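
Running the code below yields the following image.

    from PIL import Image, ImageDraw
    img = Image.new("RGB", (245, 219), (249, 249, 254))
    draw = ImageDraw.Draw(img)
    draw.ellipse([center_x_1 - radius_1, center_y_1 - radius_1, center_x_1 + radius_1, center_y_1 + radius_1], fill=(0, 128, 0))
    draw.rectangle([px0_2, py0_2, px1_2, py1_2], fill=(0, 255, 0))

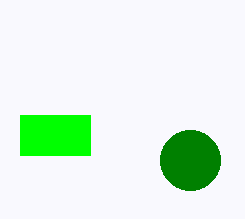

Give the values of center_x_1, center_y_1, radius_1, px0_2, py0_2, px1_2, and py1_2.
center_x_1 = 190; center_y_1 = 160; radius_1 = 30; px0_2 = 20; py0_2 = 115; px1_2 = 90; py1_2 = 155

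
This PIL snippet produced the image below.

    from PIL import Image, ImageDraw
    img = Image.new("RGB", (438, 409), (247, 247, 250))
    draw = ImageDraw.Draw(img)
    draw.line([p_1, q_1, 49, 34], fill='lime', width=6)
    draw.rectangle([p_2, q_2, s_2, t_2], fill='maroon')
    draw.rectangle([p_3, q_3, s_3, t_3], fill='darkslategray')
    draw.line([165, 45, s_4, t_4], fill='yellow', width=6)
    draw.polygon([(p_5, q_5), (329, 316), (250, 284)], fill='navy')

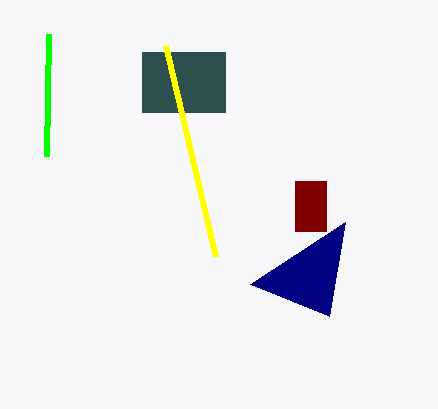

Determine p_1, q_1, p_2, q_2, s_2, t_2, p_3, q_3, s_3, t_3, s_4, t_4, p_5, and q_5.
p_1 = 47, q_1 = 156, p_2 = 295, q_2 = 181, s_2 = 326, t_2 = 231, p_3 = 142, q_3 = 52, s_3 = 225, t_3 = 112, s_4 = 215, t_4 = 256, p_5 = 345, q_5 = 222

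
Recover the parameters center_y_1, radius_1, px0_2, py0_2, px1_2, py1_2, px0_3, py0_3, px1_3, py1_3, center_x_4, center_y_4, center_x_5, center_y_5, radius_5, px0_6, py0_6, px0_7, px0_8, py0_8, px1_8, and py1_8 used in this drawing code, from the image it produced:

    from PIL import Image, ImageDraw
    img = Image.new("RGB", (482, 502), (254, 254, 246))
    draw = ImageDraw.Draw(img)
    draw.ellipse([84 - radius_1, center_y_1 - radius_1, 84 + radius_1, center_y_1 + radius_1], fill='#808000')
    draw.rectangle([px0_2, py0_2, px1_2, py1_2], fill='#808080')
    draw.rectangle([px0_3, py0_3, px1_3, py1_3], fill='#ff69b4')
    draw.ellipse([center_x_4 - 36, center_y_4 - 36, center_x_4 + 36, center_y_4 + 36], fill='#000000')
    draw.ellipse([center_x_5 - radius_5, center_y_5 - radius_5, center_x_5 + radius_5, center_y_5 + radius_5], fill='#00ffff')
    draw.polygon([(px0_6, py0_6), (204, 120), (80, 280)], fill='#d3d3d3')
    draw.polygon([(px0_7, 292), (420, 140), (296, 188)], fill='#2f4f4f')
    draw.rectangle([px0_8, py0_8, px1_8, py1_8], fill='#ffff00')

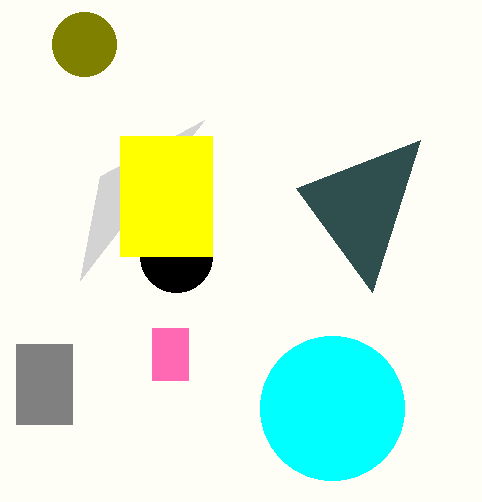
center_y_1 = 44; radius_1 = 32; px0_2 = 16; py0_2 = 344; px1_2 = 72; py1_2 = 424; px0_3 = 152; py0_3 = 328; px1_3 = 188; py1_3 = 380; center_x_4 = 176; center_y_4 = 256; center_x_5 = 332; center_y_5 = 408; radius_5 = 72; px0_6 = 100; py0_6 = 176; px0_7 = 372; px0_8 = 120; py0_8 = 136; px1_8 = 212; py1_8 = 256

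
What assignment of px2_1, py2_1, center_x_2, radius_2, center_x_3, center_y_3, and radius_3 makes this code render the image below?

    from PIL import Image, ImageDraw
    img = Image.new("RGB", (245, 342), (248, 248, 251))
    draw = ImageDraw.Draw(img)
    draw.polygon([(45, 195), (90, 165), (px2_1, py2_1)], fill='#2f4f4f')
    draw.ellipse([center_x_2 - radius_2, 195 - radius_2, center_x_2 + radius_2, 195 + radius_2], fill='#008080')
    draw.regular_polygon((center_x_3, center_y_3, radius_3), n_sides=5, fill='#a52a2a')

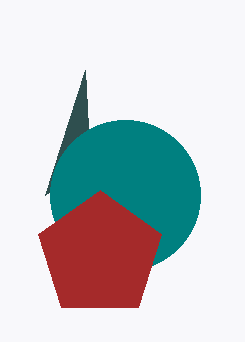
px2_1 = 85
py2_1 = 70
center_x_2 = 125
radius_2 = 75
center_x_3 = 100
center_y_3 = 255
radius_3 = 65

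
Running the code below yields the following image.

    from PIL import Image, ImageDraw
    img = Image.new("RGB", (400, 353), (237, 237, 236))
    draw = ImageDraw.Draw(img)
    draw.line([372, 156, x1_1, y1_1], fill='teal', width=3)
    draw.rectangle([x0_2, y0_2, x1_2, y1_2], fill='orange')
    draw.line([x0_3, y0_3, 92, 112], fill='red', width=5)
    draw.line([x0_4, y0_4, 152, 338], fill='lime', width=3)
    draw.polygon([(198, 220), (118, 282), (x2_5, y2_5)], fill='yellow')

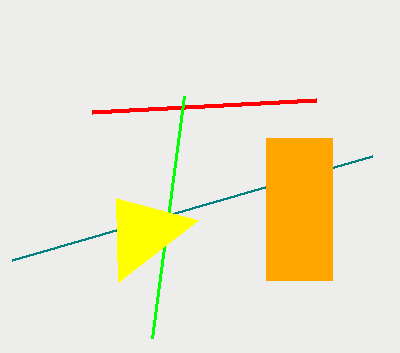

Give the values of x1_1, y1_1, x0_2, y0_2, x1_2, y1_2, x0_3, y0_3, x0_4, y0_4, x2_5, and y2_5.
x1_1 = 12
y1_1 = 260
x0_2 = 266
y0_2 = 138
x1_2 = 332
y1_2 = 280
x0_3 = 316
y0_3 = 100
x0_4 = 184
y0_4 = 96
x2_5 = 116
y2_5 = 198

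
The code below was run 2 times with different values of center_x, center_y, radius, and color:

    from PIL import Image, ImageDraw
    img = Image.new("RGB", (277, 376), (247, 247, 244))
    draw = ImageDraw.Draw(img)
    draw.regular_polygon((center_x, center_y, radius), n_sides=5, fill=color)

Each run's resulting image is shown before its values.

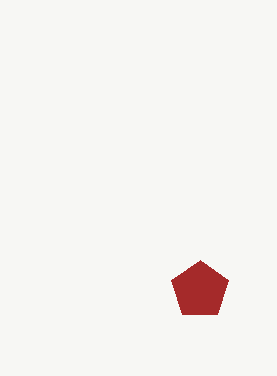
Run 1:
center_x = 200; center_y = 290; radius = 30; color = 'brown'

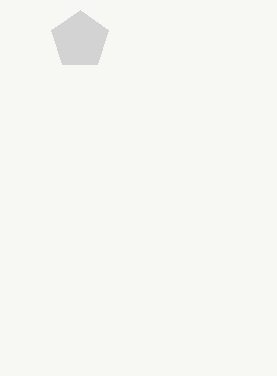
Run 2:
center_x = 80
center_y = 40
radius = 30
color = 'lightgray'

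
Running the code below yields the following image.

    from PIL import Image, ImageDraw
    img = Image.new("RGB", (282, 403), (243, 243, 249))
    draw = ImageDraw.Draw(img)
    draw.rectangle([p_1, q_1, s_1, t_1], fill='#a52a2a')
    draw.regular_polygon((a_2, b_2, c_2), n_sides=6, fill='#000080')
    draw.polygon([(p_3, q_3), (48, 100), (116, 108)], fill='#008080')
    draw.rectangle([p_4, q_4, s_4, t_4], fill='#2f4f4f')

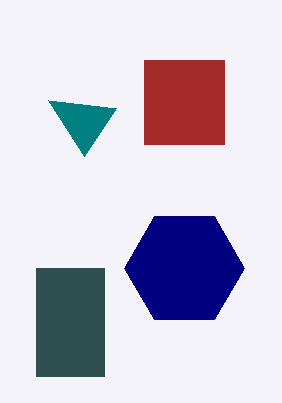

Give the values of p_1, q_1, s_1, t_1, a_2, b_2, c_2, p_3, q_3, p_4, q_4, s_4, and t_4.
p_1 = 144
q_1 = 60
s_1 = 224
t_1 = 144
a_2 = 184
b_2 = 268
c_2 = 60
p_3 = 84
q_3 = 156
p_4 = 36
q_4 = 268
s_4 = 104
t_4 = 376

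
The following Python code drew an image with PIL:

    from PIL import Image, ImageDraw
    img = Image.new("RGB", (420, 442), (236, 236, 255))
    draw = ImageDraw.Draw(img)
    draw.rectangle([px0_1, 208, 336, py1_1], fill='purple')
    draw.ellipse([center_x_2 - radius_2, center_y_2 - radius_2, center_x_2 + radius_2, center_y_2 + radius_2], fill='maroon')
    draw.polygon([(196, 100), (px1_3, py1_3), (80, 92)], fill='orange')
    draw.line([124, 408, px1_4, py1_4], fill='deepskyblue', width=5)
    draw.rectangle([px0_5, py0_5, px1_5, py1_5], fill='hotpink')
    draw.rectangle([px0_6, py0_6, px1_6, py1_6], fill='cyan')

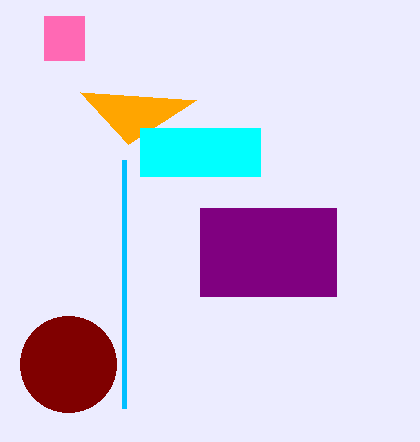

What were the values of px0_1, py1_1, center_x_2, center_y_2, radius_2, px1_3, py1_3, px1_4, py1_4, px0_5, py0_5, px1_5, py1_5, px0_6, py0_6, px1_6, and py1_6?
px0_1 = 200, py1_1 = 296, center_x_2 = 68, center_y_2 = 364, radius_2 = 48, px1_3 = 128, py1_3 = 144, px1_4 = 124, py1_4 = 160, px0_5 = 44, py0_5 = 16, px1_5 = 84, py1_5 = 60, px0_6 = 140, py0_6 = 128, px1_6 = 260, py1_6 = 176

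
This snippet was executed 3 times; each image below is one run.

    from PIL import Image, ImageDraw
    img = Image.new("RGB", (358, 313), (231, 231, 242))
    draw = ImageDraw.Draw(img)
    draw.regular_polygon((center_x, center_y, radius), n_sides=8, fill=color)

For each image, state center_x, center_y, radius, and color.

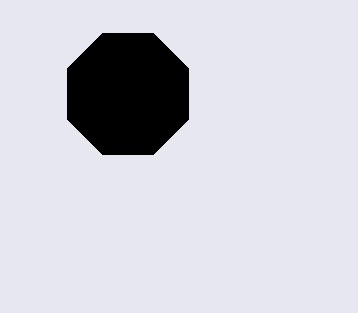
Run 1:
center_x = 128
center_y = 94
radius = 66
color = 'black'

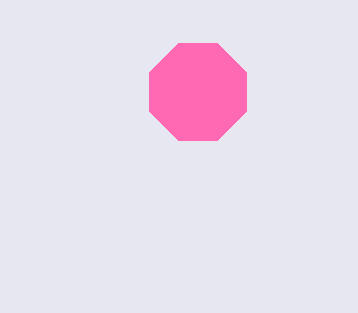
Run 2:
center_x = 198, center_y = 92, radius = 52, color = 'hotpink'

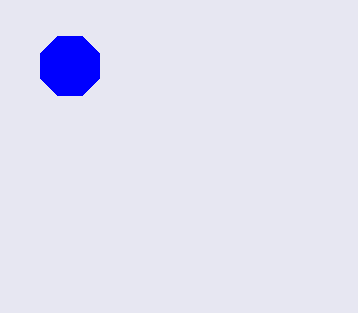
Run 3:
center_x = 70, center_y = 66, radius = 32, color = 'blue'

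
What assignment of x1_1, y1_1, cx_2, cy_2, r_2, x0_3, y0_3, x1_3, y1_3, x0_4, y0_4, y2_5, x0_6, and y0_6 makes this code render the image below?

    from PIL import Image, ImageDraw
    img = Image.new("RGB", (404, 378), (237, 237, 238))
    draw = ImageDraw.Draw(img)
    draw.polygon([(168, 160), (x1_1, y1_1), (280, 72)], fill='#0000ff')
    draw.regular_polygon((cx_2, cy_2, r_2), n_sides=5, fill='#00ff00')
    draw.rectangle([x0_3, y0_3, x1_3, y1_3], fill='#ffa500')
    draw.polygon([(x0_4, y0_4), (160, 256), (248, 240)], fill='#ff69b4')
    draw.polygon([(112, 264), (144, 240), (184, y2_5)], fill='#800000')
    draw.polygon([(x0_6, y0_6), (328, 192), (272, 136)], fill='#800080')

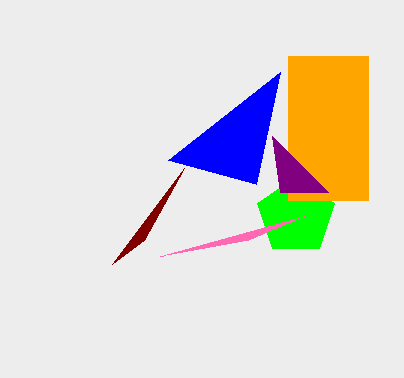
x1_1 = 256, y1_1 = 184, cx_2 = 296, cy_2 = 216, r_2 = 40, x0_3 = 288, y0_3 = 56, x1_3 = 368, y1_3 = 200, x0_4 = 304, y0_4 = 216, y2_5 = 168, x0_6 = 280, y0_6 = 192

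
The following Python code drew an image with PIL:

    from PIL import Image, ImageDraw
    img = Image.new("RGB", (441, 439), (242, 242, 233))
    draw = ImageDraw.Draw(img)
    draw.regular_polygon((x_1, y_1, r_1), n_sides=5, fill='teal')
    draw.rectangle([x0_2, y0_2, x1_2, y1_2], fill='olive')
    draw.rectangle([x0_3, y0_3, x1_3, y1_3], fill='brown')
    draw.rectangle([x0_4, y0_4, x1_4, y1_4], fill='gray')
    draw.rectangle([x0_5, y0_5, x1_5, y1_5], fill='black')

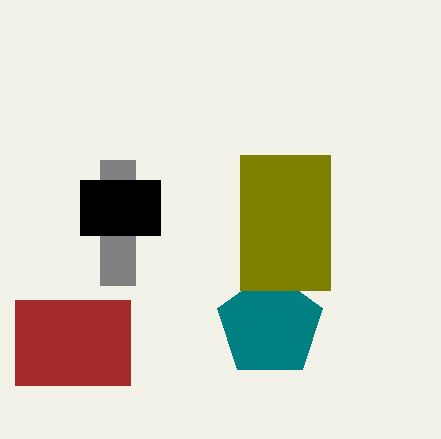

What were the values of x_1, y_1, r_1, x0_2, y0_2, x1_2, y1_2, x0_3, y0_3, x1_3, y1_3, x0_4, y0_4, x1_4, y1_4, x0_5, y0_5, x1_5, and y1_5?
x_1 = 270, y_1 = 325, r_1 = 55, x0_2 = 240, y0_2 = 155, x1_2 = 330, y1_2 = 290, x0_3 = 15, y0_3 = 300, x1_3 = 130, y1_3 = 385, x0_4 = 100, y0_4 = 160, x1_4 = 135, y1_4 = 285, x0_5 = 80, y0_5 = 180, x1_5 = 160, y1_5 = 235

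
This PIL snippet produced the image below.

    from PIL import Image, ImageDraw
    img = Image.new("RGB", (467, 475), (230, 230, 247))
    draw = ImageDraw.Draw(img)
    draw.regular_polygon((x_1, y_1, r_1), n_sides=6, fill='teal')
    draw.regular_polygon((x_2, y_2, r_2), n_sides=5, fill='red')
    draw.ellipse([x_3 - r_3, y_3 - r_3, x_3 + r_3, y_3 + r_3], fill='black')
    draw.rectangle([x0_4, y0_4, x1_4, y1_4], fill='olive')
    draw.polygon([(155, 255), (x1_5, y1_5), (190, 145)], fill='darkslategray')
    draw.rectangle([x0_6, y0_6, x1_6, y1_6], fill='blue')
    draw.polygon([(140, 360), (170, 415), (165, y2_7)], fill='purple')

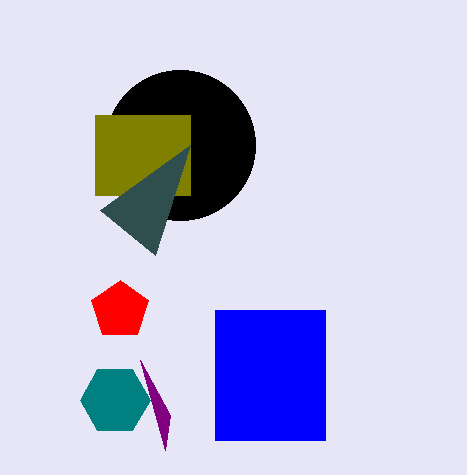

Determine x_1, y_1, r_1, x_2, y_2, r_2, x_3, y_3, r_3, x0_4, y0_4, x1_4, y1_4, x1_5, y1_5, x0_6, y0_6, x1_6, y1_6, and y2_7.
x_1 = 115, y_1 = 400, r_1 = 35, x_2 = 120, y_2 = 310, r_2 = 30, x_3 = 180, y_3 = 145, r_3 = 75, x0_4 = 95, y0_4 = 115, x1_4 = 190, y1_4 = 195, x1_5 = 100, y1_5 = 210, x0_6 = 215, y0_6 = 310, x1_6 = 325, y1_6 = 440, y2_7 = 450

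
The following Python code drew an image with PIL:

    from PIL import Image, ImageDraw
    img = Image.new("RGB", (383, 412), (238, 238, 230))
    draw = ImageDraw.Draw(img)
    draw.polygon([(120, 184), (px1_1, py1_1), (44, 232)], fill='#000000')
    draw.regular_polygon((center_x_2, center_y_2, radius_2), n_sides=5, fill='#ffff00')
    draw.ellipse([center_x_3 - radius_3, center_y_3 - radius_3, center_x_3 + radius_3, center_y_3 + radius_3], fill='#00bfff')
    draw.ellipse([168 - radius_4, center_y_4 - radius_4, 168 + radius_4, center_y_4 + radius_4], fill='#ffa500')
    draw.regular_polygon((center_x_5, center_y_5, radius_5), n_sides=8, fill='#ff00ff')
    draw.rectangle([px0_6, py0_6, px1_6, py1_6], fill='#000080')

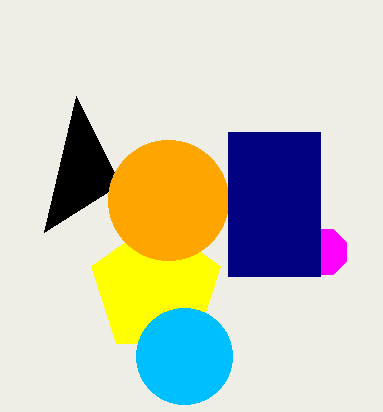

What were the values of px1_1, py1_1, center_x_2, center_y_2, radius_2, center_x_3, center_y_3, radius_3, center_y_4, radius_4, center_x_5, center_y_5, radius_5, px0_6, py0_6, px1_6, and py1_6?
px1_1 = 76, py1_1 = 96, center_x_2 = 156, center_y_2 = 288, radius_2 = 68, center_x_3 = 184, center_y_3 = 356, radius_3 = 48, center_y_4 = 200, radius_4 = 60, center_x_5 = 324, center_y_5 = 252, radius_5 = 24, px0_6 = 228, py0_6 = 132, px1_6 = 320, py1_6 = 276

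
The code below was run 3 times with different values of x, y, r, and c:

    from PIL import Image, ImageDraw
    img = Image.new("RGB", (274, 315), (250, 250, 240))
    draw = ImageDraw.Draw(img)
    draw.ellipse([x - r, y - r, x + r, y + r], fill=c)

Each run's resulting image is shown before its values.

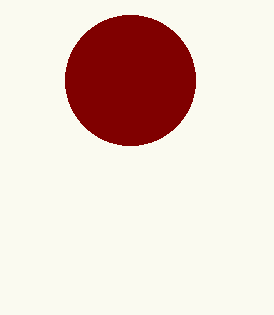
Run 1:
x = 130
y = 80
r = 65
c = 'maroon'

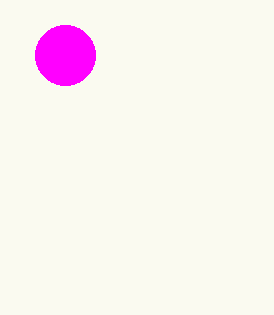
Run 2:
x = 65, y = 55, r = 30, c = 'magenta'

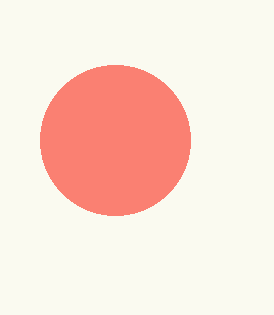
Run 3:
x = 115; y = 140; r = 75; c = 'salmon'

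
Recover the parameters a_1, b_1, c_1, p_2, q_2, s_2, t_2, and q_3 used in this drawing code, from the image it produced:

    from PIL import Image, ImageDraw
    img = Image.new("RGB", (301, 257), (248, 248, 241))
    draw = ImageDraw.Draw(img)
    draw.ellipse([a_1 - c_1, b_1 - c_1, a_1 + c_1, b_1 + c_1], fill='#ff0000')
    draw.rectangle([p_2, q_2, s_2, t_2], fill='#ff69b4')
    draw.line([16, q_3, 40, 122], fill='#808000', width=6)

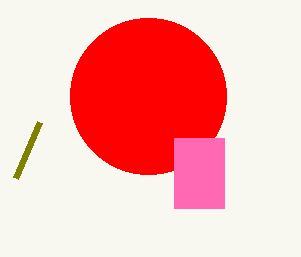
a_1 = 148
b_1 = 96
c_1 = 78
p_2 = 174
q_2 = 138
s_2 = 224
t_2 = 208
q_3 = 178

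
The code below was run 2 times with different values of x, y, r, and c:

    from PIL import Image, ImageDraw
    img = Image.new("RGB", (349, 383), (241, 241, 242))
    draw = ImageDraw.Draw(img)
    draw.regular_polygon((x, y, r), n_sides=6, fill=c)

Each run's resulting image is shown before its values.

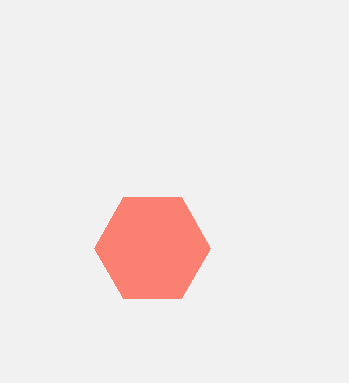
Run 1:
x = 152
y = 248
r = 58
c = 'salmon'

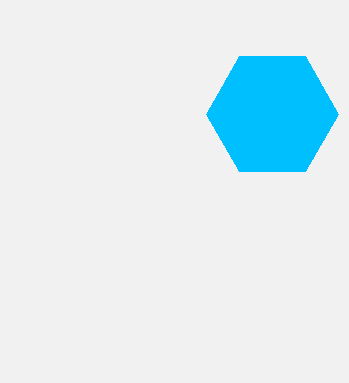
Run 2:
x = 272; y = 114; r = 66; c = 'deepskyblue'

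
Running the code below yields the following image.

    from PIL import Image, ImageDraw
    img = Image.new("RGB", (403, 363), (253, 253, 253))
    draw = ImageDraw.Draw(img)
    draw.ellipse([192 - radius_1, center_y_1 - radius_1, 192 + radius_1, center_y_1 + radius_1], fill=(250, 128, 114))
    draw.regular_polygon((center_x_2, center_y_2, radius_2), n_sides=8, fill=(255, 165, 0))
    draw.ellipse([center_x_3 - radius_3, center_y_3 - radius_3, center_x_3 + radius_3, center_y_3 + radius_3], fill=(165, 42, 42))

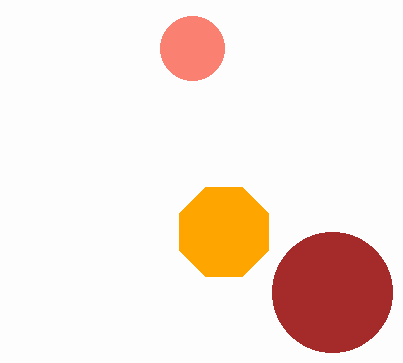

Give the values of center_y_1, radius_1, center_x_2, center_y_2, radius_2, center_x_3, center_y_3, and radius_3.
center_y_1 = 48; radius_1 = 32; center_x_2 = 224; center_y_2 = 232; radius_2 = 48; center_x_3 = 332; center_y_3 = 292; radius_3 = 60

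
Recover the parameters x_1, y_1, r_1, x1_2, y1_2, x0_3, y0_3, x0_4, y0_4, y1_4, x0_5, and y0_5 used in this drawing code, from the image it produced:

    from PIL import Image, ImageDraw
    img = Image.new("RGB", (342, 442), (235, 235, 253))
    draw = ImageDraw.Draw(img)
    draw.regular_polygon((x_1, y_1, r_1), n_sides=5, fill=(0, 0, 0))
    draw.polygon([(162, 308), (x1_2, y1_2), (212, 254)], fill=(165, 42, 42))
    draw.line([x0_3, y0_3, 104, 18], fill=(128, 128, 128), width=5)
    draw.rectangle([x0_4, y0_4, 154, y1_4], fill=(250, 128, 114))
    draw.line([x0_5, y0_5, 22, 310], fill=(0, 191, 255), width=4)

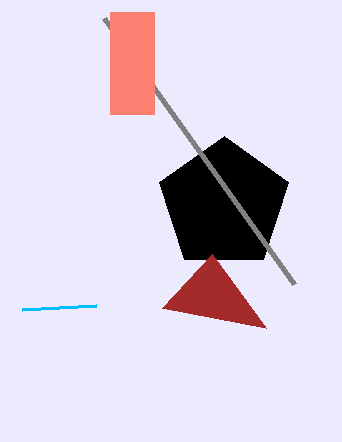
x_1 = 224; y_1 = 204; r_1 = 68; x1_2 = 266; y1_2 = 328; x0_3 = 294; y0_3 = 284; x0_4 = 110; y0_4 = 12; y1_4 = 114; x0_5 = 96; y0_5 = 306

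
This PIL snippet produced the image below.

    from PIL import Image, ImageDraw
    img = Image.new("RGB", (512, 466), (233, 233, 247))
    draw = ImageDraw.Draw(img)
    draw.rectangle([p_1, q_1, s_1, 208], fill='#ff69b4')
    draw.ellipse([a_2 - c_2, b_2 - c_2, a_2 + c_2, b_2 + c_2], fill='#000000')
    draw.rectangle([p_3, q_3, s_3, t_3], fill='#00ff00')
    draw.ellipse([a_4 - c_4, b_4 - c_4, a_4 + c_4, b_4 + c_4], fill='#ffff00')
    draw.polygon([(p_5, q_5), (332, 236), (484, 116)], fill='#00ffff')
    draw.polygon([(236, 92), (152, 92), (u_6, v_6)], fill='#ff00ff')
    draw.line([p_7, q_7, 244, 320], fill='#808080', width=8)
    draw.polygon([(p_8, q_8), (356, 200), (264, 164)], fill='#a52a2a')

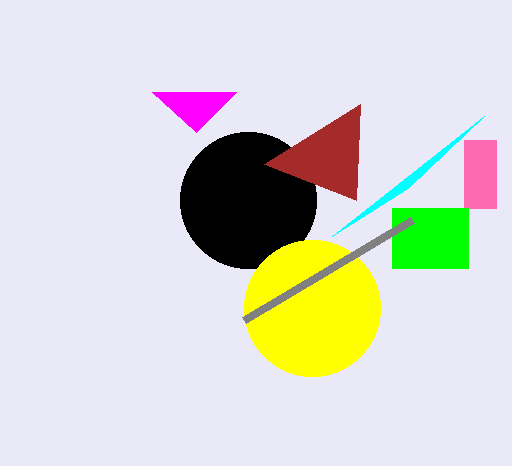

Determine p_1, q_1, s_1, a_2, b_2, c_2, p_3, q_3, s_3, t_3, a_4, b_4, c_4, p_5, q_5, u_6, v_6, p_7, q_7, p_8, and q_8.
p_1 = 464; q_1 = 140; s_1 = 496; a_2 = 248; b_2 = 200; c_2 = 68; p_3 = 392; q_3 = 208; s_3 = 468; t_3 = 268; a_4 = 312; b_4 = 308; c_4 = 68; p_5 = 408; q_5 = 188; u_6 = 196; v_6 = 132; p_7 = 412; q_7 = 220; p_8 = 360; q_8 = 104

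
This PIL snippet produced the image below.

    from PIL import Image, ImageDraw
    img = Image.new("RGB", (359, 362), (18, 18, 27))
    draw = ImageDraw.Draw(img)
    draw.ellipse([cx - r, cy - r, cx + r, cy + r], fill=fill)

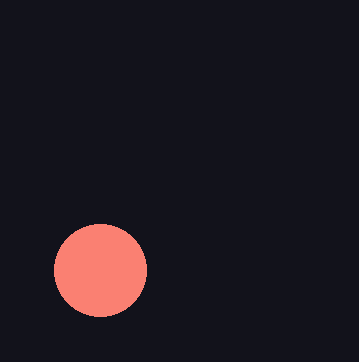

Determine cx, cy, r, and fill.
cx = 100, cy = 270, r = 46, fill = 'salmon'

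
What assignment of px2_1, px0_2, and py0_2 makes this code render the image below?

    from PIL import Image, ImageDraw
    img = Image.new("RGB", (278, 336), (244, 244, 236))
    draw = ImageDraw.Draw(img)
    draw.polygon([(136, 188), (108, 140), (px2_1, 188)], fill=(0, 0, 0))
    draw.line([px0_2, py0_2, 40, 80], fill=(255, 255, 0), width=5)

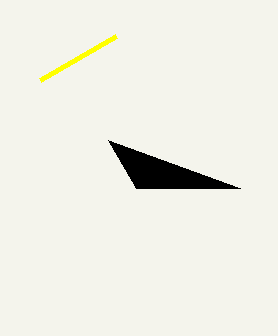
px2_1 = 240; px0_2 = 116; py0_2 = 36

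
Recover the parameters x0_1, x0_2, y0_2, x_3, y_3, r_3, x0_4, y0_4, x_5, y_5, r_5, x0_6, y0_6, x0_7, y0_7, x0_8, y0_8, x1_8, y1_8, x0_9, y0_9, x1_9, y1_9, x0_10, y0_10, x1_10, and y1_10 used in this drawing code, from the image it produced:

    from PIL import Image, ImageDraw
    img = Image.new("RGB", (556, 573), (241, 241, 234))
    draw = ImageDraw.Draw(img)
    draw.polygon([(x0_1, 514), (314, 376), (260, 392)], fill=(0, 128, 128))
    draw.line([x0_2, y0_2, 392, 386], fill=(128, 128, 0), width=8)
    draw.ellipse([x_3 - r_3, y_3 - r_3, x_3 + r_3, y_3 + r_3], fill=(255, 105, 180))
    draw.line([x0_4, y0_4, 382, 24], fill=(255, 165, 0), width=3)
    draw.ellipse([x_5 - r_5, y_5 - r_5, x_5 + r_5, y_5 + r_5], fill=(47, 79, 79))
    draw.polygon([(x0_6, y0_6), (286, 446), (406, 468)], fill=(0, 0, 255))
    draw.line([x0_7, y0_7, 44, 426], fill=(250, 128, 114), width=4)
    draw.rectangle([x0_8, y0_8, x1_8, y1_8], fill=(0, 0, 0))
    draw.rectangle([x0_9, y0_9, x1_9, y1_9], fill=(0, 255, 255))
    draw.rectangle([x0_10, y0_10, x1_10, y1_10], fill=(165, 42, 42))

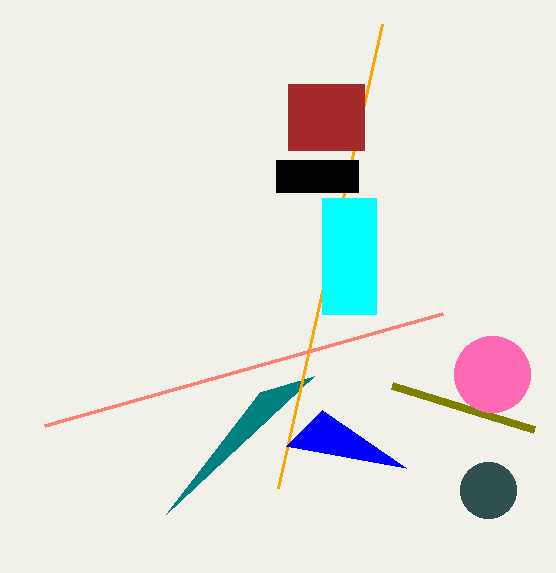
x0_1 = 166, x0_2 = 534, y0_2 = 430, x_3 = 492, y_3 = 374, r_3 = 38, x0_4 = 278, y0_4 = 488, x_5 = 488, y_5 = 490, r_5 = 28, x0_6 = 322, y0_6 = 410, x0_7 = 442, y0_7 = 314, x0_8 = 276, y0_8 = 160, x1_8 = 358, y1_8 = 192, x0_9 = 322, y0_9 = 198, x1_9 = 376, y1_9 = 314, x0_10 = 288, y0_10 = 84, x1_10 = 364, y1_10 = 150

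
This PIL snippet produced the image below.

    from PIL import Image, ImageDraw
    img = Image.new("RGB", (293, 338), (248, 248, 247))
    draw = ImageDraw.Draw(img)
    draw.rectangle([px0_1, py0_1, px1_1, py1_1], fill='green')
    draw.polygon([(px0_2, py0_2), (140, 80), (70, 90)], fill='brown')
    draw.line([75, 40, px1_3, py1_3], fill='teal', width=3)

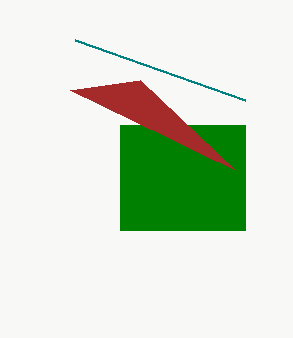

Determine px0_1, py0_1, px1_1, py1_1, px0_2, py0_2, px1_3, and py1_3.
px0_1 = 120
py0_1 = 125
px1_1 = 245
py1_1 = 230
px0_2 = 235
py0_2 = 170
px1_3 = 245
py1_3 = 100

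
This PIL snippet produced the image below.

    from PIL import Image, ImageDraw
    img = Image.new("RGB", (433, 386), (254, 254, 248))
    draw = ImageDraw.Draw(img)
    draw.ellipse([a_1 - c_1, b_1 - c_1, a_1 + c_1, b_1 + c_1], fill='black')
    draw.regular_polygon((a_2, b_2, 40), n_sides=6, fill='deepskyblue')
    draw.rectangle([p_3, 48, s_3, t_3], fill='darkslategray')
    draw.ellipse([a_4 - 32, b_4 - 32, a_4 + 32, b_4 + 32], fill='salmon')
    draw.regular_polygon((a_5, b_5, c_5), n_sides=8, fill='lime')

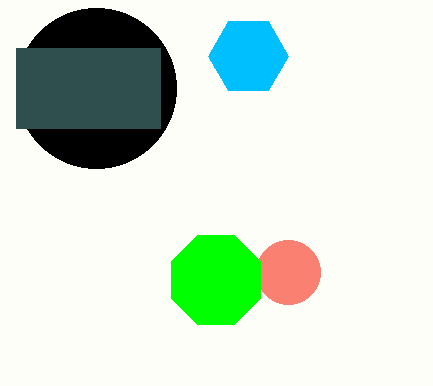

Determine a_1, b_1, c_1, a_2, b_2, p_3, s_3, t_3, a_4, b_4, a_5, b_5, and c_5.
a_1 = 96, b_1 = 88, c_1 = 80, a_2 = 248, b_2 = 56, p_3 = 16, s_3 = 160, t_3 = 128, a_4 = 288, b_4 = 272, a_5 = 216, b_5 = 280, c_5 = 48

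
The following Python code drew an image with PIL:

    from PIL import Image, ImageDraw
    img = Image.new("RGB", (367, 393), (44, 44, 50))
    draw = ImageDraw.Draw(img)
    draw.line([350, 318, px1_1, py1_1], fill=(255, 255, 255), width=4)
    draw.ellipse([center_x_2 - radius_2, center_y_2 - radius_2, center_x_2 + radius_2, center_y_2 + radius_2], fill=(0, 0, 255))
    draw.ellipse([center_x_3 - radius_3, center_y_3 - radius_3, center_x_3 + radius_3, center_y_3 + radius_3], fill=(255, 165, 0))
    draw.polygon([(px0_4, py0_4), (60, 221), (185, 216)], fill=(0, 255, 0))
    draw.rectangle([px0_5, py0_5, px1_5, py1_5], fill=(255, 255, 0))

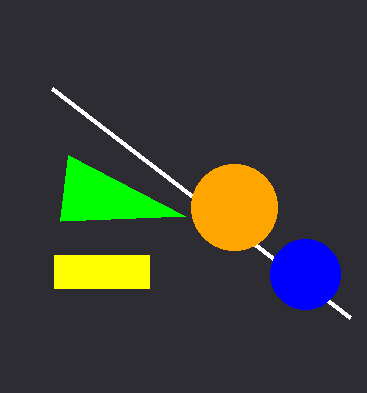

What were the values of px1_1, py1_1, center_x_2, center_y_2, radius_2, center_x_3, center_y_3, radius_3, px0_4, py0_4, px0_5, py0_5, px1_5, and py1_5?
px1_1 = 52; py1_1 = 89; center_x_2 = 305; center_y_2 = 274; radius_2 = 35; center_x_3 = 234; center_y_3 = 207; radius_3 = 43; px0_4 = 68; py0_4 = 155; px0_5 = 54; py0_5 = 255; px1_5 = 149; py1_5 = 288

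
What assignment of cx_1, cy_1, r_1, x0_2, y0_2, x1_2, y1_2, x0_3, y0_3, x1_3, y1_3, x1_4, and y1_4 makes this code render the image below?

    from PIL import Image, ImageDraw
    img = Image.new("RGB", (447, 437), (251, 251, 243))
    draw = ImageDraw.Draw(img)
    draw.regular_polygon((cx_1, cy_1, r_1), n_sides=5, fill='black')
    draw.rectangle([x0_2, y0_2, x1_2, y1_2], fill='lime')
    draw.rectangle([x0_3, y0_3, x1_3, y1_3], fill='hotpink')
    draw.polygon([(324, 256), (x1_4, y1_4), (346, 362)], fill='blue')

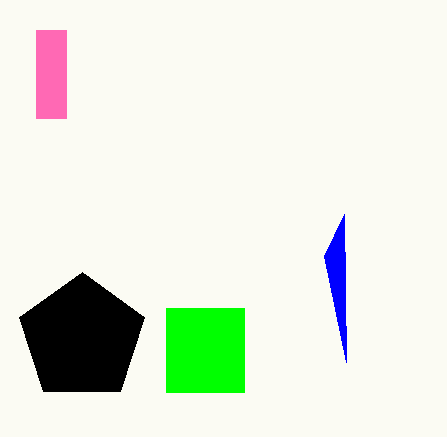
cx_1 = 82
cy_1 = 338
r_1 = 66
x0_2 = 166
y0_2 = 308
x1_2 = 244
y1_2 = 392
x0_3 = 36
y0_3 = 30
x1_3 = 66
y1_3 = 118
x1_4 = 344
y1_4 = 214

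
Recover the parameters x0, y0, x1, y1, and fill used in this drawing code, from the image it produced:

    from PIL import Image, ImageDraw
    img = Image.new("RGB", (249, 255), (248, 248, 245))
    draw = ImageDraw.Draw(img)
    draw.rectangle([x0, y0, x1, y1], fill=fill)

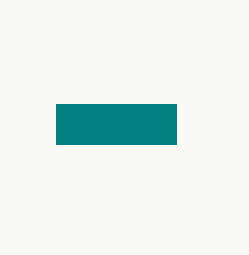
x0 = 56
y0 = 104
x1 = 176
y1 = 144
fill = 'teal'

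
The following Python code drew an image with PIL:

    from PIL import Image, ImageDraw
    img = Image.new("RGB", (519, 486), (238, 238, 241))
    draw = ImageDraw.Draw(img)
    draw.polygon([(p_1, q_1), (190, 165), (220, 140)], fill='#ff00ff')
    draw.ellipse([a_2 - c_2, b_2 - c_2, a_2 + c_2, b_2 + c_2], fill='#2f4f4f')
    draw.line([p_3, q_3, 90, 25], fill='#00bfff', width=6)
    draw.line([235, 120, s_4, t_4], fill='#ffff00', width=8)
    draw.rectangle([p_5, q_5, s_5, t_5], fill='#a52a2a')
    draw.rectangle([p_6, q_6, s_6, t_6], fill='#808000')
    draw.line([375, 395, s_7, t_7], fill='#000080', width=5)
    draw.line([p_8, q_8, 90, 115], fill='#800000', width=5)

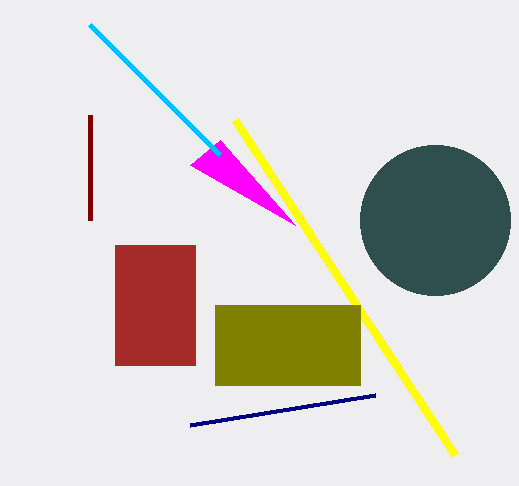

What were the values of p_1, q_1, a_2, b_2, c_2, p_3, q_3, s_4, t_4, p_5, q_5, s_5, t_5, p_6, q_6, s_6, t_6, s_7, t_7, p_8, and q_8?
p_1 = 295; q_1 = 225; a_2 = 435; b_2 = 220; c_2 = 75; p_3 = 220; q_3 = 155; s_4 = 455; t_4 = 455; p_5 = 115; q_5 = 245; s_5 = 195; t_5 = 365; p_6 = 215; q_6 = 305; s_6 = 360; t_6 = 385; s_7 = 190; t_7 = 425; p_8 = 90; q_8 = 220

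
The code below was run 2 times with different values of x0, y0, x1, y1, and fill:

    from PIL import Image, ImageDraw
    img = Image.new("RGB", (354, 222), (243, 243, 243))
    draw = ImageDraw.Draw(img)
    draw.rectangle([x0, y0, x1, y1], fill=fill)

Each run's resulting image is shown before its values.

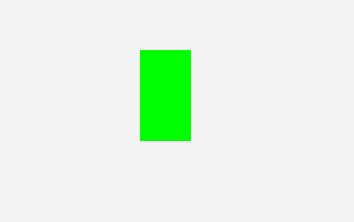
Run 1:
x0 = 140
y0 = 50
x1 = 190
y1 = 140
fill = 'lime'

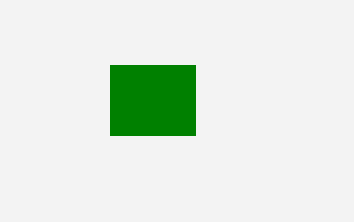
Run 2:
x0 = 110
y0 = 65
x1 = 195
y1 = 135
fill = 'green'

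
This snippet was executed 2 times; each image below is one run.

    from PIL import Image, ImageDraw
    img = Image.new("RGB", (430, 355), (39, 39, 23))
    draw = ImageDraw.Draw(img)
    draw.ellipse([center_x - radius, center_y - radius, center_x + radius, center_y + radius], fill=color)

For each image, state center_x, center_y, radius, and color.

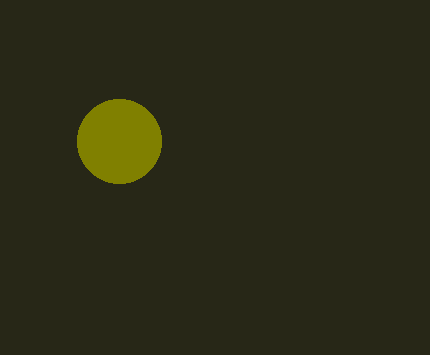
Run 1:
center_x = 119; center_y = 141; radius = 42; color = 'olive'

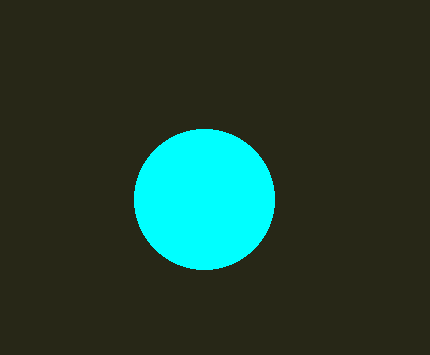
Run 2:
center_x = 204; center_y = 199; radius = 70; color = 'cyan'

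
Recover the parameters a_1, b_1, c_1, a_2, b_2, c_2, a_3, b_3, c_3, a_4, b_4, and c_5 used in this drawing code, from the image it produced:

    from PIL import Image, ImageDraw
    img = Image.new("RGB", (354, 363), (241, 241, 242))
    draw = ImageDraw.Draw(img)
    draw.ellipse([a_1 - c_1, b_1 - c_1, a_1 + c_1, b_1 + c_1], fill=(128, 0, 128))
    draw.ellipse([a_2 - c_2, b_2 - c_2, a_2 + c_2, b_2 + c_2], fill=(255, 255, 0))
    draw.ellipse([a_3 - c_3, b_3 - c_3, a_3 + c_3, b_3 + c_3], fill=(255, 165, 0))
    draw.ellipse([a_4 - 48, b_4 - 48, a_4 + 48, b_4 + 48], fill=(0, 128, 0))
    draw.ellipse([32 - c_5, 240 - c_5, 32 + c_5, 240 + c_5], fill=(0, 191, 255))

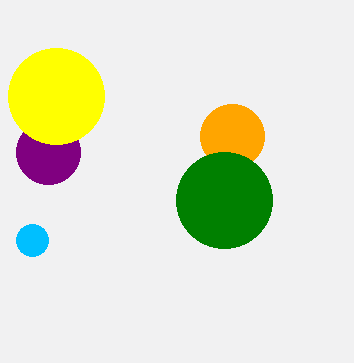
a_1 = 48, b_1 = 152, c_1 = 32, a_2 = 56, b_2 = 96, c_2 = 48, a_3 = 232, b_3 = 136, c_3 = 32, a_4 = 224, b_4 = 200, c_5 = 16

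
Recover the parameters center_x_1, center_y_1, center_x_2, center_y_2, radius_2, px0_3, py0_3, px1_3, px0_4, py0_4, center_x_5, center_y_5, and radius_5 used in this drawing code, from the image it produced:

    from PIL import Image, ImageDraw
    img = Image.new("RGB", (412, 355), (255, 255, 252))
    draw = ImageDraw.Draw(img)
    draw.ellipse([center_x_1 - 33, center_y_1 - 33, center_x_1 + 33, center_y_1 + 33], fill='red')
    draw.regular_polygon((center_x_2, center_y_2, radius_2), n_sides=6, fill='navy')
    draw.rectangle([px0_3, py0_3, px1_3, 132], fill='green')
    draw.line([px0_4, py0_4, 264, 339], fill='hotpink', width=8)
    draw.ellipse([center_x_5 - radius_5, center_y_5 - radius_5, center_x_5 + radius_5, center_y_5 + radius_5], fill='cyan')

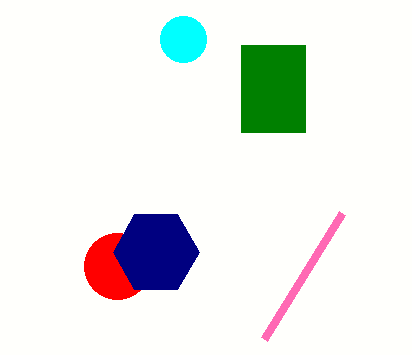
center_x_1 = 117, center_y_1 = 266, center_x_2 = 156, center_y_2 = 252, radius_2 = 43, px0_3 = 241, py0_3 = 45, px1_3 = 305, px0_4 = 342, py0_4 = 213, center_x_5 = 183, center_y_5 = 39, radius_5 = 23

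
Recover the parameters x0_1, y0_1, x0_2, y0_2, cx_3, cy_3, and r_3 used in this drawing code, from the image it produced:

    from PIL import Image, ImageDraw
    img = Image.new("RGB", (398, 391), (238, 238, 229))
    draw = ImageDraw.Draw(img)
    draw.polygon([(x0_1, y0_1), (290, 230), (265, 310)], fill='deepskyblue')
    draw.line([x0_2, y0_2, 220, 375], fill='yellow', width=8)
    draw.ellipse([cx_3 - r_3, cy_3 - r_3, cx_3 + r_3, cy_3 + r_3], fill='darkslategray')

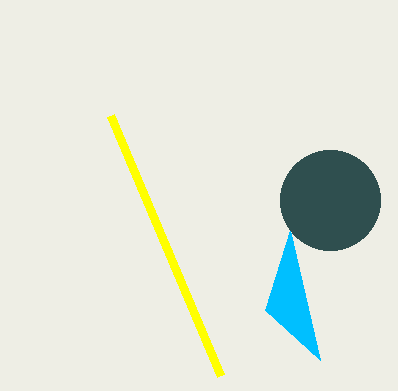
x0_1 = 320
y0_1 = 360
x0_2 = 110
y0_2 = 115
cx_3 = 330
cy_3 = 200
r_3 = 50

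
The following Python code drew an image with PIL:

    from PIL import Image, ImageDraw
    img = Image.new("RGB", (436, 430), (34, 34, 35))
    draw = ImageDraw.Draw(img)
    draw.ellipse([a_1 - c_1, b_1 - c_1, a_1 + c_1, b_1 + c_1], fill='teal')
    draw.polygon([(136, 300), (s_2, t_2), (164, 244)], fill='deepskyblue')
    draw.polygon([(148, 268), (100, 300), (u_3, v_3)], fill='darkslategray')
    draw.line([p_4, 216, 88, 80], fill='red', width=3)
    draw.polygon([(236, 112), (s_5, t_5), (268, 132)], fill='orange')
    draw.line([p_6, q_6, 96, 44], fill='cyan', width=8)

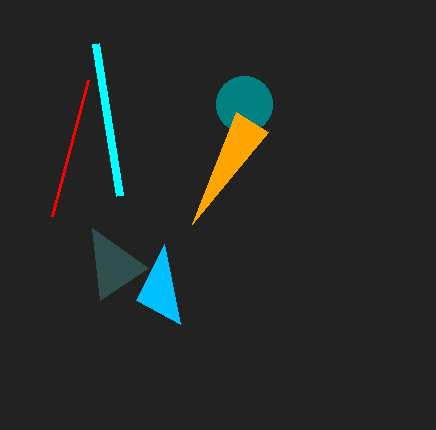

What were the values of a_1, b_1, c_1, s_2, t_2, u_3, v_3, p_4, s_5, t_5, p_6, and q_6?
a_1 = 244; b_1 = 104; c_1 = 28; s_2 = 180; t_2 = 324; u_3 = 92; v_3 = 228; p_4 = 52; s_5 = 192; t_5 = 224; p_6 = 120; q_6 = 196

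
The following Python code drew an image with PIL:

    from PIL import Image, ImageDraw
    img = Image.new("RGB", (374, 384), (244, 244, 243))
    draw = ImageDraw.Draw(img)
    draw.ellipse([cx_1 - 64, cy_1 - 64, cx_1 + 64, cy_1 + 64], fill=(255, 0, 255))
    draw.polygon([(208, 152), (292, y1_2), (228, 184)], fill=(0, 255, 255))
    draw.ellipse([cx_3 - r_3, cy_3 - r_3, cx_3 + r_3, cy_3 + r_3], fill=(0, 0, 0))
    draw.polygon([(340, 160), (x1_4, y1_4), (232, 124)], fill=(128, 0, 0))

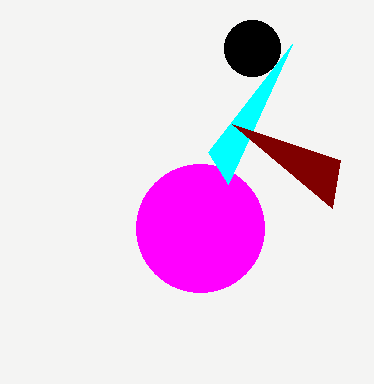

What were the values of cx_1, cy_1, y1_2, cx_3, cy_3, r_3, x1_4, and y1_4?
cx_1 = 200; cy_1 = 228; y1_2 = 44; cx_3 = 252; cy_3 = 48; r_3 = 28; x1_4 = 332; y1_4 = 208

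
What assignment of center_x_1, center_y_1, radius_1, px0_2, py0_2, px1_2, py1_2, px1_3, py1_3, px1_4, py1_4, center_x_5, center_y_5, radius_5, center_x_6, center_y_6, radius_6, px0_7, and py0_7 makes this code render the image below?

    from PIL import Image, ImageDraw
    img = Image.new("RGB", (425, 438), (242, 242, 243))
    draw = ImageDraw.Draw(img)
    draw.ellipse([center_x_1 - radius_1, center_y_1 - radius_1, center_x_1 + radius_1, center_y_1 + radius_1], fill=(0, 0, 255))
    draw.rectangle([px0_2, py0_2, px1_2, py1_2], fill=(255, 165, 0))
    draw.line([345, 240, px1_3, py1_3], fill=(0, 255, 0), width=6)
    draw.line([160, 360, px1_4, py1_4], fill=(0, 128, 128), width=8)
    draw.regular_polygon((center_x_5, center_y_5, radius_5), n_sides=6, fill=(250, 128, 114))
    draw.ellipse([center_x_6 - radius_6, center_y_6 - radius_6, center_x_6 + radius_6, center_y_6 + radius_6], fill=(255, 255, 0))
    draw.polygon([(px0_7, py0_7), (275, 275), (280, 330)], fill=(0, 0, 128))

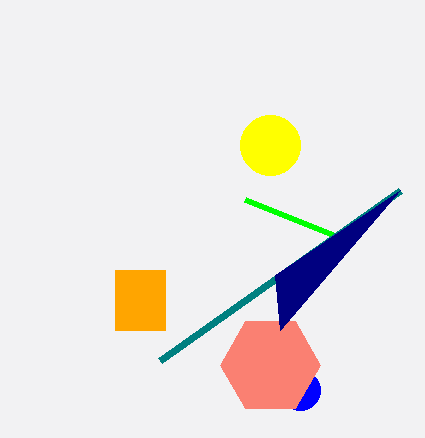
center_x_1 = 300; center_y_1 = 390; radius_1 = 20; px0_2 = 115; py0_2 = 270; px1_2 = 165; py1_2 = 330; px1_3 = 245; py1_3 = 200; px1_4 = 400; py1_4 = 190; center_x_5 = 270; center_y_5 = 365; radius_5 = 50; center_x_6 = 270; center_y_6 = 145; radius_6 = 30; px0_7 = 400; py0_7 = 190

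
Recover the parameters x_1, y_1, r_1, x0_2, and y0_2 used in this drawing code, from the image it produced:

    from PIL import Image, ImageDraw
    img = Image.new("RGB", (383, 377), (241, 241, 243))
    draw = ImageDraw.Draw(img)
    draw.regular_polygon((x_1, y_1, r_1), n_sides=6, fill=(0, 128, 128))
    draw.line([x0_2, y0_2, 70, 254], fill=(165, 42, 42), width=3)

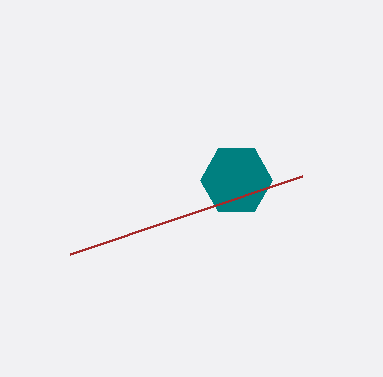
x_1 = 236; y_1 = 180; r_1 = 36; x0_2 = 302; y0_2 = 176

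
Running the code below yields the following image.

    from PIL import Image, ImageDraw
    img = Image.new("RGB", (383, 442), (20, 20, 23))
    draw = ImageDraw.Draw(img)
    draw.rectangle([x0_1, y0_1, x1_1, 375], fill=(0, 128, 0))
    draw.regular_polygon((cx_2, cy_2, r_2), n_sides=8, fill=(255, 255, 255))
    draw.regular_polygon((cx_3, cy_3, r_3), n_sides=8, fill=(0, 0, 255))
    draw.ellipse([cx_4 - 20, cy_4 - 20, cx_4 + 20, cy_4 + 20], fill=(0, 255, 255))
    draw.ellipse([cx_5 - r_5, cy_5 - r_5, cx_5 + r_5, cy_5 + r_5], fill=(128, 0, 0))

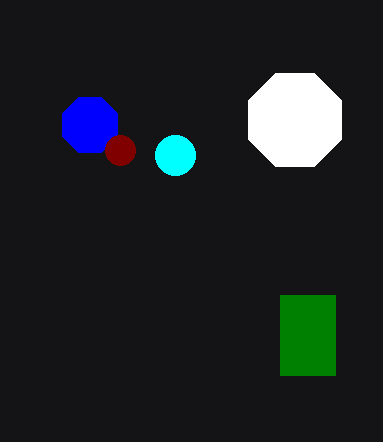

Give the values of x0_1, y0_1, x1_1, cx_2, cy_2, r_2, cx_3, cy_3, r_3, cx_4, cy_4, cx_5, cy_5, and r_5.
x0_1 = 280, y0_1 = 295, x1_1 = 335, cx_2 = 295, cy_2 = 120, r_2 = 50, cx_3 = 90, cy_3 = 125, r_3 = 30, cx_4 = 175, cy_4 = 155, cx_5 = 120, cy_5 = 150, r_5 = 15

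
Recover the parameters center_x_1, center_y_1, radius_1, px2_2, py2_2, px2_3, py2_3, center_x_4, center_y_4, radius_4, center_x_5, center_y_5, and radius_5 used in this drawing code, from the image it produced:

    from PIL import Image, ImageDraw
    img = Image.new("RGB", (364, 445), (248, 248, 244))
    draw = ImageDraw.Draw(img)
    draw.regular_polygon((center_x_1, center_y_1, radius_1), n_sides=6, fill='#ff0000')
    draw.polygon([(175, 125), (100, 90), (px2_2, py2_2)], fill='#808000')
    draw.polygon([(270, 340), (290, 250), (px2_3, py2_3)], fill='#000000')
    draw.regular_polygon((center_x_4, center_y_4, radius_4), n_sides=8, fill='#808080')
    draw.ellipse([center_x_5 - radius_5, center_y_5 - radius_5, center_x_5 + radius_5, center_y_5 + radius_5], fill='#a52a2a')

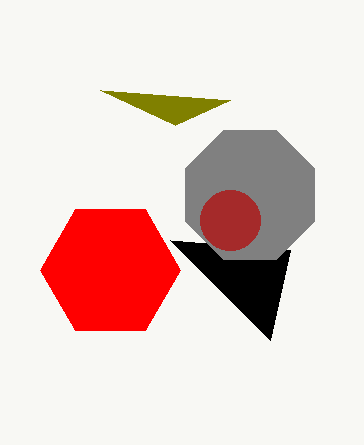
center_x_1 = 110
center_y_1 = 270
radius_1 = 70
px2_2 = 230
py2_2 = 100
px2_3 = 170
py2_3 = 240
center_x_4 = 250
center_y_4 = 195
radius_4 = 70
center_x_5 = 230
center_y_5 = 220
radius_5 = 30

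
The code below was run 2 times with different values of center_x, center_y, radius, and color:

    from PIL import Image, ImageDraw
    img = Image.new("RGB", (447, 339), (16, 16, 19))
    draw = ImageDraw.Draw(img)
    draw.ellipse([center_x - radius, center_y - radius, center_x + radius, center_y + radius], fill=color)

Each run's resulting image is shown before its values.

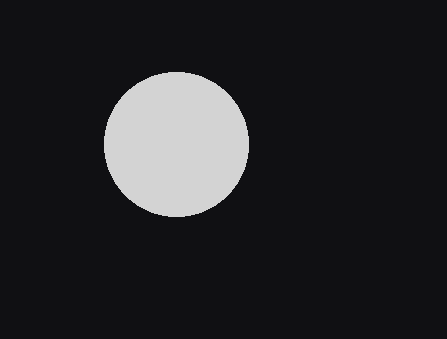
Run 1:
center_x = 176; center_y = 144; radius = 72; color = 'lightgray'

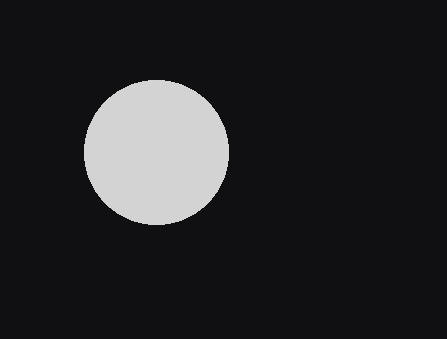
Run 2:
center_x = 156
center_y = 152
radius = 72
color = 'lightgray'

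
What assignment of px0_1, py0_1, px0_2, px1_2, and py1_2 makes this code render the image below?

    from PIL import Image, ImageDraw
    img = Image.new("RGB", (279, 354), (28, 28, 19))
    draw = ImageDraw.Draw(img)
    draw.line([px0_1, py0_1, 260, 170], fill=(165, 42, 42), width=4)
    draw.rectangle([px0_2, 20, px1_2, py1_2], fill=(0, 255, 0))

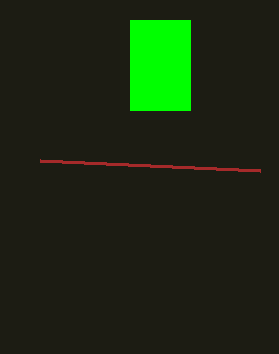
px0_1 = 40; py0_1 = 160; px0_2 = 130; px1_2 = 190; py1_2 = 110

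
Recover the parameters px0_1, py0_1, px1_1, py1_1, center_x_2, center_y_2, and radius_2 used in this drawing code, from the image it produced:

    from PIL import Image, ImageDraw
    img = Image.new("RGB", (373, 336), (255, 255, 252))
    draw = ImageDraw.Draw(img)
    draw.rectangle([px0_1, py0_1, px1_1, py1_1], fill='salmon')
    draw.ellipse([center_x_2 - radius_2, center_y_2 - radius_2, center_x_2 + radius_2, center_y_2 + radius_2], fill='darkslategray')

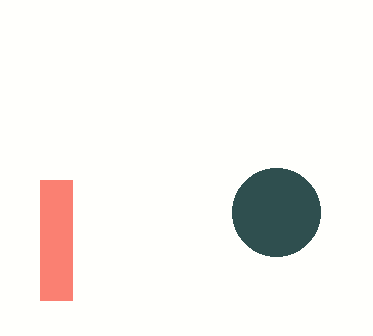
px0_1 = 40, py0_1 = 180, px1_1 = 72, py1_1 = 300, center_x_2 = 276, center_y_2 = 212, radius_2 = 44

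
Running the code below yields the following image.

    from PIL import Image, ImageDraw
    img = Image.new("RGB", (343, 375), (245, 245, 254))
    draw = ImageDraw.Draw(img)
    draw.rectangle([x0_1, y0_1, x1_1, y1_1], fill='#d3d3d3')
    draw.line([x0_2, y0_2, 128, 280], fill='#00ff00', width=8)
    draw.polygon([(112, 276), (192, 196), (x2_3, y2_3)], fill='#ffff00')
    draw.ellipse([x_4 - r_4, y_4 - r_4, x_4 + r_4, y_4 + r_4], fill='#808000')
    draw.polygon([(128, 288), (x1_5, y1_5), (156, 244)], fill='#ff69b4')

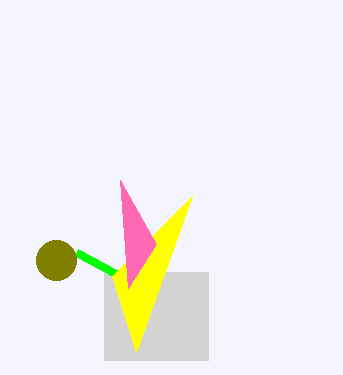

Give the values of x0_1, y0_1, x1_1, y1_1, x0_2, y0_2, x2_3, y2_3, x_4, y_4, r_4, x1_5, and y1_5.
x0_1 = 104, y0_1 = 272, x1_1 = 208, y1_1 = 360, x0_2 = 76, y0_2 = 252, x2_3 = 136, y2_3 = 352, x_4 = 56, y_4 = 260, r_4 = 20, x1_5 = 120, y1_5 = 180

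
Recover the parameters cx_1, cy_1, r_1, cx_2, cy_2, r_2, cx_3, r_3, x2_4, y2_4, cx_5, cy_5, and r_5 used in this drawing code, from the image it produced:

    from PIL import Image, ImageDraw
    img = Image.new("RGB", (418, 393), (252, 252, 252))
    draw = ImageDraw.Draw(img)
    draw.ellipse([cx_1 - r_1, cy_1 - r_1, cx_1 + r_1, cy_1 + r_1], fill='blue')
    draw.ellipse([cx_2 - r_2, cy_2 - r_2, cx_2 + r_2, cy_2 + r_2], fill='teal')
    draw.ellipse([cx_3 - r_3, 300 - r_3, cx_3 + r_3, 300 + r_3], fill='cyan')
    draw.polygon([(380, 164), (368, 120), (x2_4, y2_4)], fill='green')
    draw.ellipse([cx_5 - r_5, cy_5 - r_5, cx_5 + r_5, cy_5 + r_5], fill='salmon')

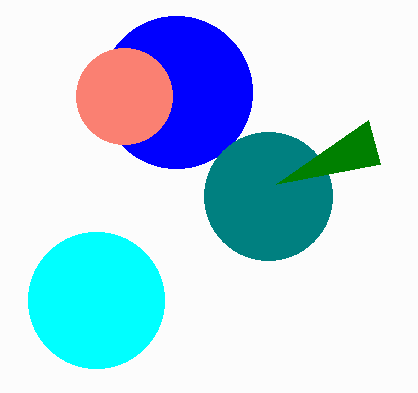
cx_1 = 176
cy_1 = 92
r_1 = 76
cx_2 = 268
cy_2 = 196
r_2 = 64
cx_3 = 96
r_3 = 68
x2_4 = 276
y2_4 = 184
cx_5 = 124
cy_5 = 96
r_5 = 48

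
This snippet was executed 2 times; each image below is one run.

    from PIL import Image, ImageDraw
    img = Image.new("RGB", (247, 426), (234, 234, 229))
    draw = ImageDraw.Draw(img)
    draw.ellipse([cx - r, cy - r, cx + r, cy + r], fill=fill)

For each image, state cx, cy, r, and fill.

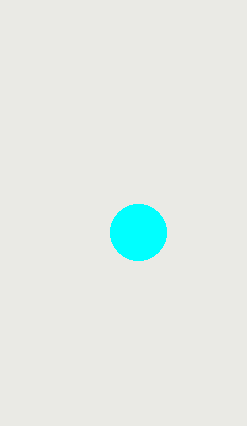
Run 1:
cx = 138; cy = 232; r = 28; fill = 'cyan'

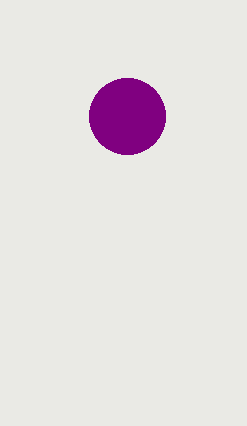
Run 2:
cx = 127
cy = 116
r = 38
fill = 'purple'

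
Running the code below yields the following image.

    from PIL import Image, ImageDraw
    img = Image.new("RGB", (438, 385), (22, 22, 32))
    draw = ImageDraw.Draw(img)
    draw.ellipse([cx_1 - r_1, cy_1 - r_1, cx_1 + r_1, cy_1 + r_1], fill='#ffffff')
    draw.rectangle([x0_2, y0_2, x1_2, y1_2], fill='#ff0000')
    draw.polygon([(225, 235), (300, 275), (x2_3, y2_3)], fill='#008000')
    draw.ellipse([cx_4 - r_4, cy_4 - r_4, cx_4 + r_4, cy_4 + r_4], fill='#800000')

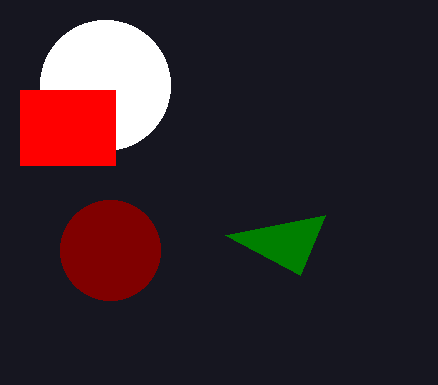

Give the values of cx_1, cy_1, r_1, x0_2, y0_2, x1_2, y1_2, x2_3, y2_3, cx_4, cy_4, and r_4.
cx_1 = 105
cy_1 = 85
r_1 = 65
x0_2 = 20
y0_2 = 90
x1_2 = 115
y1_2 = 165
x2_3 = 325
y2_3 = 215
cx_4 = 110
cy_4 = 250
r_4 = 50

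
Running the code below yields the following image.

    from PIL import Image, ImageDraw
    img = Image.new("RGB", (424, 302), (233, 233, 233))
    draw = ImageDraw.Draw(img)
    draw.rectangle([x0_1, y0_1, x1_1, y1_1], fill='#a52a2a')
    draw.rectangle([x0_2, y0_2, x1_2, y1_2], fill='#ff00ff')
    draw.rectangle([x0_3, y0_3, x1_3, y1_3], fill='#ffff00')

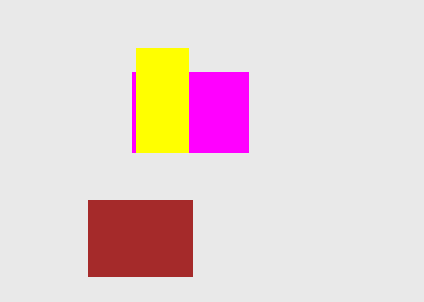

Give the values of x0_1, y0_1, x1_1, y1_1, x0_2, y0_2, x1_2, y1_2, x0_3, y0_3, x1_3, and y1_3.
x0_1 = 88
y0_1 = 200
x1_1 = 192
y1_1 = 276
x0_2 = 132
y0_2 = 72
x1_2 = 248
y1_2 = 152
x0_3 = 136
y0_3 = 48
x1_3 = 188
y1_3 = 152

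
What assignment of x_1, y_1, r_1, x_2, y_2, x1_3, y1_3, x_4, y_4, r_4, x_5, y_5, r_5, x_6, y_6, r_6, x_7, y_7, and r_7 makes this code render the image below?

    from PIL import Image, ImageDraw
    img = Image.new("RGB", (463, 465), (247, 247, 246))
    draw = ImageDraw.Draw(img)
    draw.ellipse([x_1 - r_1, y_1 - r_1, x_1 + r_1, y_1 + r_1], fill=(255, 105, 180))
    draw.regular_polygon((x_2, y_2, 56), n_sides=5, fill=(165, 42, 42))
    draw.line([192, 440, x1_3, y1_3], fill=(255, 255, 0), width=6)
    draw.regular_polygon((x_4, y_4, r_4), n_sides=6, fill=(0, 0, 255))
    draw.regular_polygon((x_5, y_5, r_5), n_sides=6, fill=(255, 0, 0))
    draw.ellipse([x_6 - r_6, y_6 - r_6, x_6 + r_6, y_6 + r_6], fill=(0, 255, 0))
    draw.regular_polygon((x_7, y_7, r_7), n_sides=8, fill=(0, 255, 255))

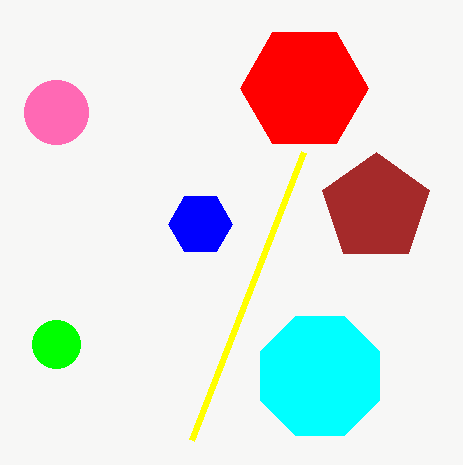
x_1 = 56, y_1 = 112, r_1 = 32, x_2 = 376, y_2 = 208, x1_3 = 304, y1_3 = 152, x_4 = 200, y_4 = 224, r_4 = 32, x_5 = 304, y_5 = 88, r_5 = 64, x_6 = 56, y_6 = 344, r_6 = 24, x_7 = 320, y_7 = 376, r_7 = 64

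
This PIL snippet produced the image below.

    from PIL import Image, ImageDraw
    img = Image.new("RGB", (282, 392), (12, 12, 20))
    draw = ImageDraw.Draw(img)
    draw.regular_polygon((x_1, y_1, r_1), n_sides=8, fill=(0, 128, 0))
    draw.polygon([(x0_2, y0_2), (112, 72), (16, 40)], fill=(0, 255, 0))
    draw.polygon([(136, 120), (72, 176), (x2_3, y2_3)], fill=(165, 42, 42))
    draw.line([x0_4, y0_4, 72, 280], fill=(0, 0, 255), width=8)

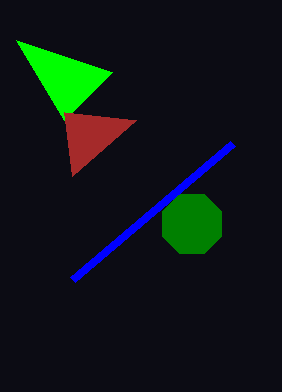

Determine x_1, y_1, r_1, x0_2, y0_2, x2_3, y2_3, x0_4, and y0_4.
x_1 = 192; y_1 = 224; r_1 = 32; x0_2 = 64; y0_2 = 120; x2_3 = 64; y2_3 = 112; x0_4 = 232; y0_4 = 144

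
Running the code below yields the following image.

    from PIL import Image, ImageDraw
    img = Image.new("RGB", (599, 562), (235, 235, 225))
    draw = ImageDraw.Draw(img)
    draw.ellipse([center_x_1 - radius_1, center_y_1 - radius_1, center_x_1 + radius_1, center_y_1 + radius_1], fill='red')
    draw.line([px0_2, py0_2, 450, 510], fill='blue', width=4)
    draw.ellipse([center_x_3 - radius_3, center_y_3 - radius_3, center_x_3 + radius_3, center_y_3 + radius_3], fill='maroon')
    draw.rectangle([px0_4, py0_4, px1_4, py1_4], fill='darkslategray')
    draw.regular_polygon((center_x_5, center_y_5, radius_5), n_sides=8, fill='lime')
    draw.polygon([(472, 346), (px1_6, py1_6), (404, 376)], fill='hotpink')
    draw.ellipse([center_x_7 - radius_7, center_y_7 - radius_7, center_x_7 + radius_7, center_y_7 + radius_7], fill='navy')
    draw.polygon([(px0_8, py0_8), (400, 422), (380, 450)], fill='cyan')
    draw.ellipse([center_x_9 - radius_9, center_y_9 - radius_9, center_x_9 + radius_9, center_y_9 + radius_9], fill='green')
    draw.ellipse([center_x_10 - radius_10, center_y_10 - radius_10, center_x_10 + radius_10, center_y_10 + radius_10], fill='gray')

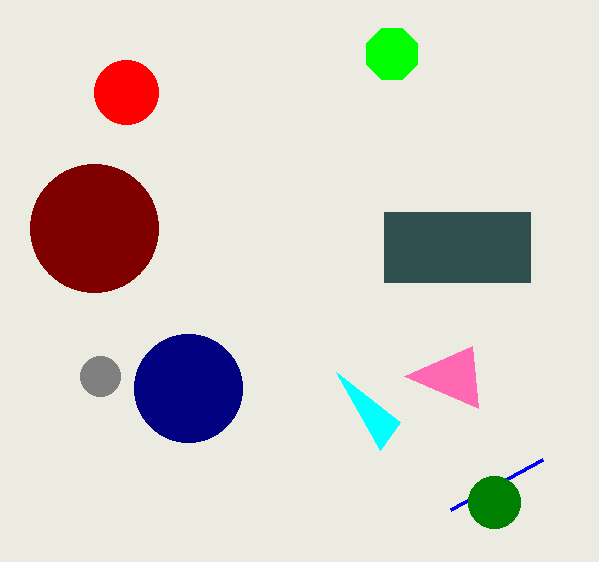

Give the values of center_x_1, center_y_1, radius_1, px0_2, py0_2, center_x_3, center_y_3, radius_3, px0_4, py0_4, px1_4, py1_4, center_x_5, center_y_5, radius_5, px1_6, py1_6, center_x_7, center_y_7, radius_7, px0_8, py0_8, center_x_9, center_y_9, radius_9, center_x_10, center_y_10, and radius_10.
center_x_1 = 126
center_y_1 = 92
radius_1 = 32
px0_2 = 542
py0_2 = 460
center_x_3 = 94
center_y_3 = 228
radius_3 = 64
px0_4 = 384
py0_4 = 212
px1_4 = 530
py1_4 = 282
center_x_5 = 392
center_y_5 = 54
radius_5 = 28
px1_6 = 478
py1_6 = 408
center_x_7 = 188
center_y_7 = 388
radius_7 = 54
px0_8 = 336
py0_8 = 372
center_x_9 = 494
center_y_9 = 502
radius_9 = 26
center_x_10 = 100
center_y_10 = 376
radius_10 = 20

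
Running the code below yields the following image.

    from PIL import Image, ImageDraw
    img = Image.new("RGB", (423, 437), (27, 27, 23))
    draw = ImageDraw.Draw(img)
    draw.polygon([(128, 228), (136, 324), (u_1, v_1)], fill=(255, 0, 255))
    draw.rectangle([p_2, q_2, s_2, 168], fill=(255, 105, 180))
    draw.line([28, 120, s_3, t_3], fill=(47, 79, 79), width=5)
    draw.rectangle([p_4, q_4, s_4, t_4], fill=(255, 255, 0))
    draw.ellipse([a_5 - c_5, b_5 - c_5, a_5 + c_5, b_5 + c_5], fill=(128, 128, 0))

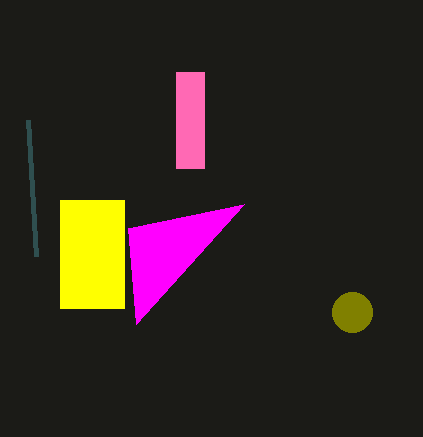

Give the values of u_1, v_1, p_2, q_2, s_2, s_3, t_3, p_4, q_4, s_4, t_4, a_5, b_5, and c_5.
u_1 = 244; v_1 = 204; p_2 = 176; q_2 = 72; s_2 = 204; s_3 = 36; t_3 = 256; p_4 = 60; q_4 = 200; s_4 = 124; t_4 = 308; a_5 = 352; b_5 = 312; c_5 = 20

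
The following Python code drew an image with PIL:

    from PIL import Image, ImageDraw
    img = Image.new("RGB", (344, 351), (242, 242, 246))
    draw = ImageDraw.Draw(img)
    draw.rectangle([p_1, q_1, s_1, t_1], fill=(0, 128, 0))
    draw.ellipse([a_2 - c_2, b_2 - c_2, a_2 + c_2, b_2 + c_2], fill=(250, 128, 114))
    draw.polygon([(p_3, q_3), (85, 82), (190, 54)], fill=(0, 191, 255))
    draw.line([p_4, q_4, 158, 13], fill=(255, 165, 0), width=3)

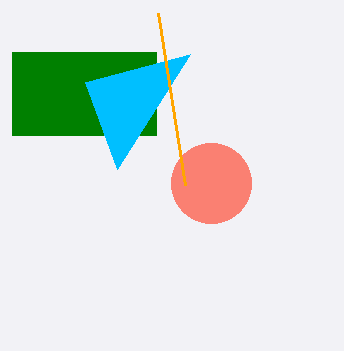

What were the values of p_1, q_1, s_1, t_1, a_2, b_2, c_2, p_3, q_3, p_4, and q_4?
p_1 = 12; q_1 = 52; s_1 = 156; t_1 = 135; a_2 = 211; b_2 = 183; c_2 = 40; p_3 = 117; q_3 = 169; p_4 = 185; q_4 = 185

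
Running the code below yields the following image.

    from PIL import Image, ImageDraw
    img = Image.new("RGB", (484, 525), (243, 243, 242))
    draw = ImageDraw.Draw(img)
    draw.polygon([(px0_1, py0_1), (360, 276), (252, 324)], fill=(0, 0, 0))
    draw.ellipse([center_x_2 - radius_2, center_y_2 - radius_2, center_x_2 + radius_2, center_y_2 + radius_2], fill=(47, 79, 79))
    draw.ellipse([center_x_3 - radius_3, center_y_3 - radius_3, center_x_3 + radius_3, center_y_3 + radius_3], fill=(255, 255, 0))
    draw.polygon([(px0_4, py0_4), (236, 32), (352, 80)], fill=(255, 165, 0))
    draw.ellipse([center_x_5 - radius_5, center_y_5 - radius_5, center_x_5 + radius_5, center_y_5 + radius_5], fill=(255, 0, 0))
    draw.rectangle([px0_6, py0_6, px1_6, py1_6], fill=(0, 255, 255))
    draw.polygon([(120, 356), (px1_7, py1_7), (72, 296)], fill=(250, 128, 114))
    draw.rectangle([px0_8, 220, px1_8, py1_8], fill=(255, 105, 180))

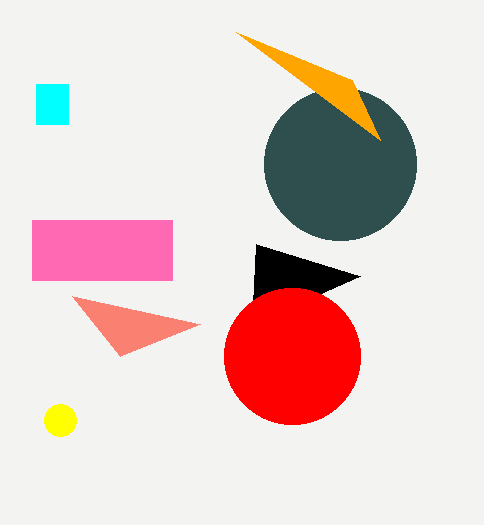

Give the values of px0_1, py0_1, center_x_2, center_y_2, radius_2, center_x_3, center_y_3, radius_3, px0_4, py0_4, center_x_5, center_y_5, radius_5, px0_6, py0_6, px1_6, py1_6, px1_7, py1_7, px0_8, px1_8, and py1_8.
px0_1 = 256
py0_1 = 244
center_x_2 = 340
center_y_2 = 164
radius_2 = 76
center_x_3 = 60
center_y_3 = 420
radius_3 = 16
px0_4 = 380
py0_4 = 140
center_x_5 = 292
center_y_5 = 356
radius_5 = 68
px0_6 = 36
py0_6 = 84
px1_6 = 68
py1_6 = 124
px1_7 = 200
py1_7 = 324
px0_8 = 32
px1_8 = 172
py1_8 = 280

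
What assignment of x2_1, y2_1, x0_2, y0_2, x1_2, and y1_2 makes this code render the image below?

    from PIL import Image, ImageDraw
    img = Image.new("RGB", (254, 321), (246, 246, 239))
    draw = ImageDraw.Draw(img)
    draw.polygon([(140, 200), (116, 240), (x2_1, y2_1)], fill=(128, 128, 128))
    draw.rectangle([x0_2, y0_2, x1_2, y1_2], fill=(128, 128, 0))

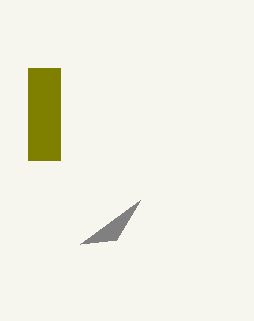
x2_1 = 80
y2_1 = 244
x0_2 = 28
y0_2 = 68
x1_2 = 60
y1_2 = 160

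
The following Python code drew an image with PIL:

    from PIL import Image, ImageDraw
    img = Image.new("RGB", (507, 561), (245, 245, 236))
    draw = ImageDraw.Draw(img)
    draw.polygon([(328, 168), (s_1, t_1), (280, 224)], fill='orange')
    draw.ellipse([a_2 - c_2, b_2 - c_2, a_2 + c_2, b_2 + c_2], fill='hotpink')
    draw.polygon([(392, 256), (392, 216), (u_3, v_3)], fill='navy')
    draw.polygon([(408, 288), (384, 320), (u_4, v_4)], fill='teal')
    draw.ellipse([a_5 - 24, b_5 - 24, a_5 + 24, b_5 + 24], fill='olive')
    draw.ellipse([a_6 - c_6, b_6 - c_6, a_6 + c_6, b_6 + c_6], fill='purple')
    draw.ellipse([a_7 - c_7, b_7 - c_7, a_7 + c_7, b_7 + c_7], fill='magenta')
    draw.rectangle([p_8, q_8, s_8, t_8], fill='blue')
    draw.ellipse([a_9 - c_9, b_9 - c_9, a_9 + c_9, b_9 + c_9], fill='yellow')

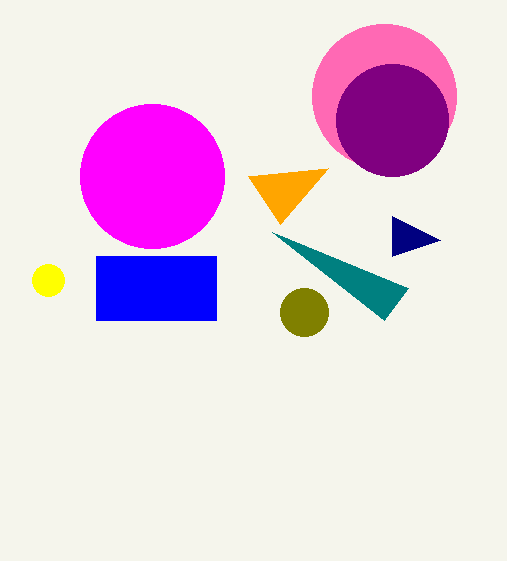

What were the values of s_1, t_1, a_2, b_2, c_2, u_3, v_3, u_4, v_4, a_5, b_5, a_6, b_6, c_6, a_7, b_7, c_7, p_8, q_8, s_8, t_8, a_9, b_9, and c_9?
s_1 = 248
t_1 = 176
a_2 = 384
b_2 = 96
c_2 = 72
u_3 = 440
v_3 = 240
u_4 = 272
v_4 = 232
a_5 = 304
b_5 = 312
a_6 = 392
b_6 = 120
c_6 = 56
a_7 = 152
b_7 = 176
c_7 = 72
p_8 = 96
q_8 = 256
s_8 = 216
t_8 = 320
a_9 = 48
b_9 = 280
c_9 = 16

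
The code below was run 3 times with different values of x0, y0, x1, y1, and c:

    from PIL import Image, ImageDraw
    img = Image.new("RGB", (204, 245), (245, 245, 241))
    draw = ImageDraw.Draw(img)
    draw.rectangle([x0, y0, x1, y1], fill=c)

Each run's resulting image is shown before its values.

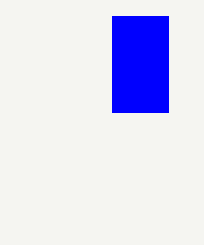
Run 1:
x0 = 112, y0 = 16, x1 = 168, y1 = 112, c = 'blue'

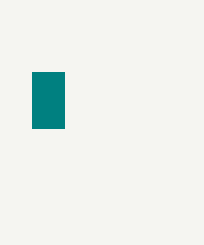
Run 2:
x0 = 32, y0 = 72, x1 = 64, y1 = 128, c = 'teal'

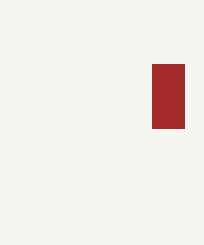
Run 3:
x0 = 152, y0 = 64, x1 = 184, y1 = 128, c = 'brown'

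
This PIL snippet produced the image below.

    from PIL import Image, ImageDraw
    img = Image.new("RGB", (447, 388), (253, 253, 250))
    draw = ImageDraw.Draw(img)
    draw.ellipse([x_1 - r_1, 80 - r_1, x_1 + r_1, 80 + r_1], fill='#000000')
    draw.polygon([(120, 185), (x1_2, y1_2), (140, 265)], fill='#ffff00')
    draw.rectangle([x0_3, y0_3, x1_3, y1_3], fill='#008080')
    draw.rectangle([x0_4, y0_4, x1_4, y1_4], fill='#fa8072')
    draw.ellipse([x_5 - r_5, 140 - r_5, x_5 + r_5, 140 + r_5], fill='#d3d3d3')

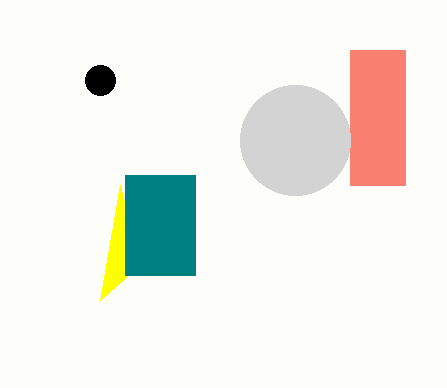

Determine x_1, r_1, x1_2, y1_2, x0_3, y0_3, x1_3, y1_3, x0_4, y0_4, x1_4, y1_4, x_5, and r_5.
x_1 = 100, r_1 = 15, x1_2 = 100, y1_2 = 300, x0_3 = 125, y0_3 = 175, x1_3 = 195, y1_3 = 275, x0_4 = 350, y0_4 = 50, x1_4 = 405, y1_4 = 185, x_5 = 295, r_5 = 55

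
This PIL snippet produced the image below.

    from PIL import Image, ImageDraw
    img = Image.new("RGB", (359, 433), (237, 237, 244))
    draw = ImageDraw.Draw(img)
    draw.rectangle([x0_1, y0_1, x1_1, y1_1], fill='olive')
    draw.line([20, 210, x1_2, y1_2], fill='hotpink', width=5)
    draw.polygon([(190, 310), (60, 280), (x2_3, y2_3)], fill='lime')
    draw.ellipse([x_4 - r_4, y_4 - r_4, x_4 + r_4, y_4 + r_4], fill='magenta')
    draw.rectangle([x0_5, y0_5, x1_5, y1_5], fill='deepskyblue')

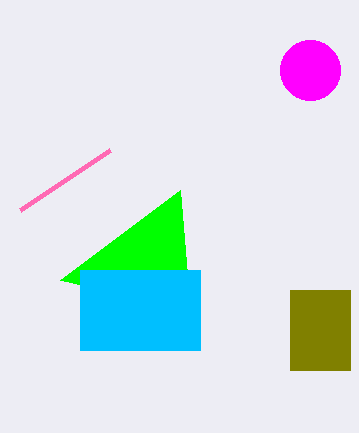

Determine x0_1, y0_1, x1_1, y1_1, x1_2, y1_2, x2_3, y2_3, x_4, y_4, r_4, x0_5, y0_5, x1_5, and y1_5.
x0_1 = 290
y0_1 = 290
x1_1 = 350
y1_1 = 370
x1_2 = 110
y1_2 = 150
x2_3 = 180
y2_3 = 190
x_4 = 310
y_4 = 70
r_4 = 30
x0_5 = 80
y0_5 = 270
x1_5 = 200
y1_5 = 350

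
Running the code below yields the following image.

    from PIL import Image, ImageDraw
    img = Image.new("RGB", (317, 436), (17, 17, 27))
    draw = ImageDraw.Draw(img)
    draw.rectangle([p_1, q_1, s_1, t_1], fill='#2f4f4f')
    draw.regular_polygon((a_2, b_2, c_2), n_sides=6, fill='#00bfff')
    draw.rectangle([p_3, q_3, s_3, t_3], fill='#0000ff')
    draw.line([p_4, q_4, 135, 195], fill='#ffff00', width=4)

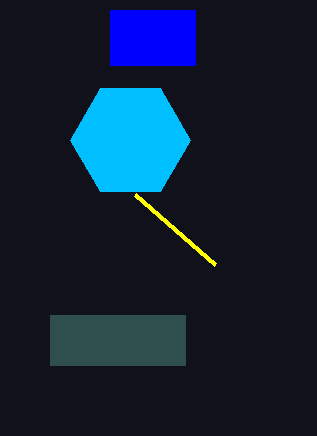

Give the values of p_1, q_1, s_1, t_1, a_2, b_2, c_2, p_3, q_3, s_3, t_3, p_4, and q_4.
p_1 = 50; q_1 = 315; s_1 = 185; t_1 = 365; a_2 = 130; b_2 = 140; c_2 = 60; p_3 = 110; q_3 = 10; s_3 = 195; t_3 = 65; p_4 = 215; q_4 = 265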